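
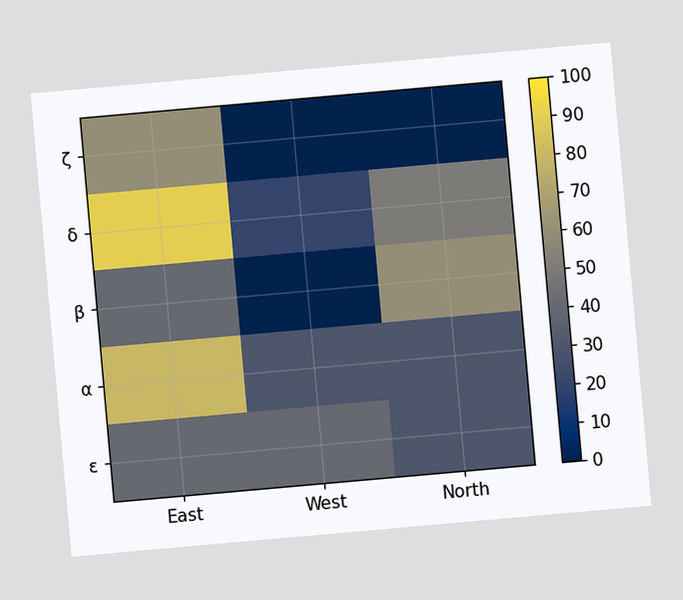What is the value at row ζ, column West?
The chart is tilted about 5° counter-clockwise. Matching cell (ζ, West) against the colorbar gives 0.

0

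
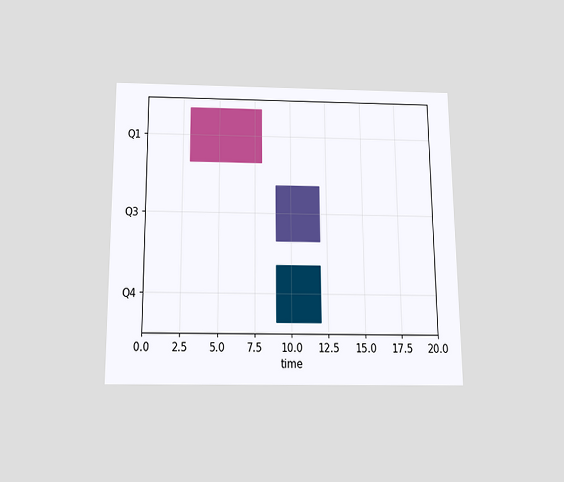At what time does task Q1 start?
3

The chart is viewed slightly from below. The Q1 bar begins at t=3.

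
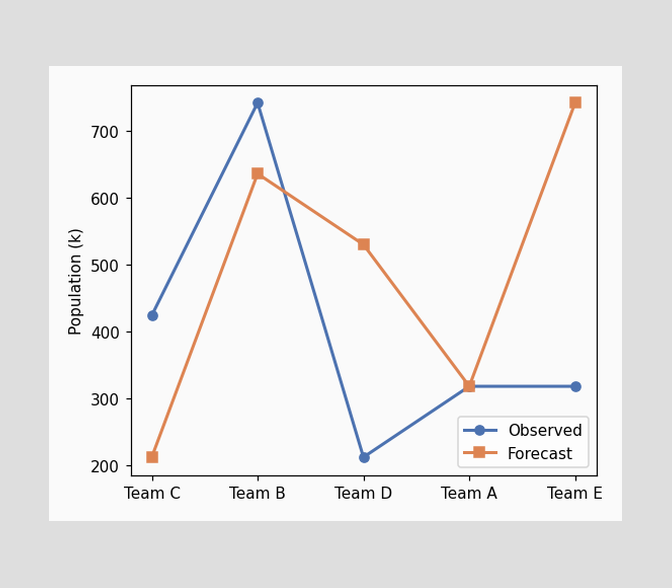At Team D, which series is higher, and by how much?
At Team D, Forecast sits above the other line by 318k.

Forecast, by 318k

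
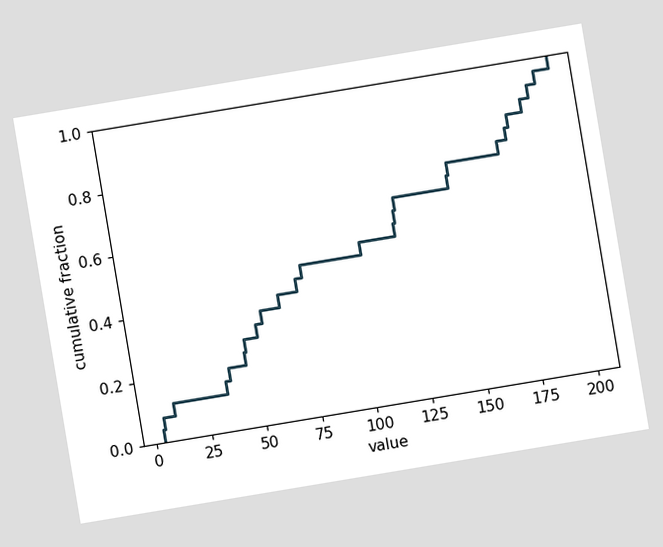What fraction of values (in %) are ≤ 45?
24%

The chart is tilted about 9° counter-clockwise. At x=45 the ECDF step is at 24%.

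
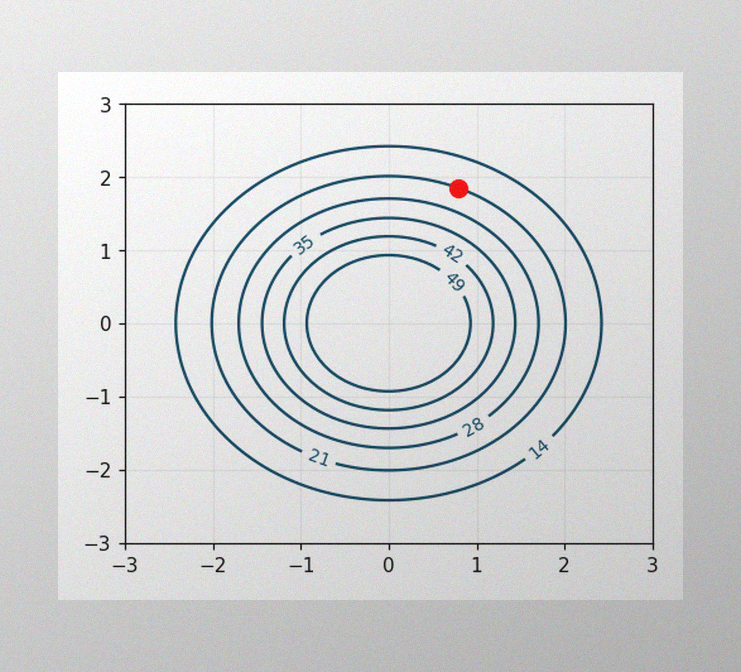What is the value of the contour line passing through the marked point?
21

The image has some photo noise and uneven lighting. The marked point sits on the contour labelled 21.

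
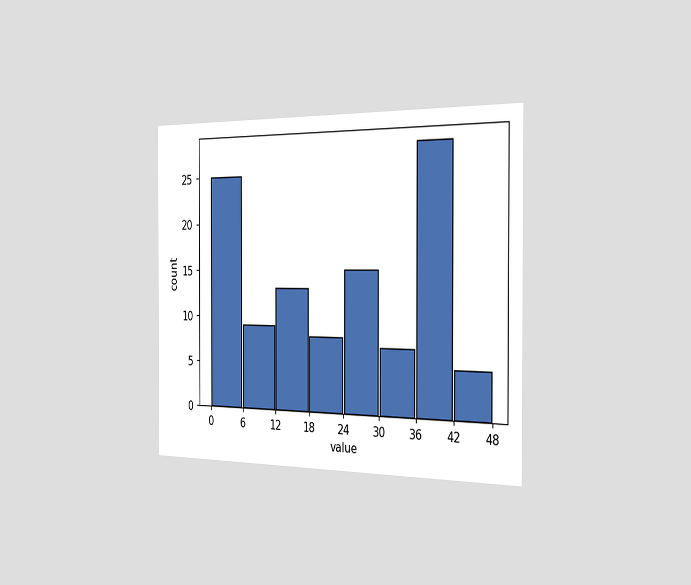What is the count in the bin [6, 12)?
9

The chart is viewed slightly from the right. The [6, 12) bin has height 9.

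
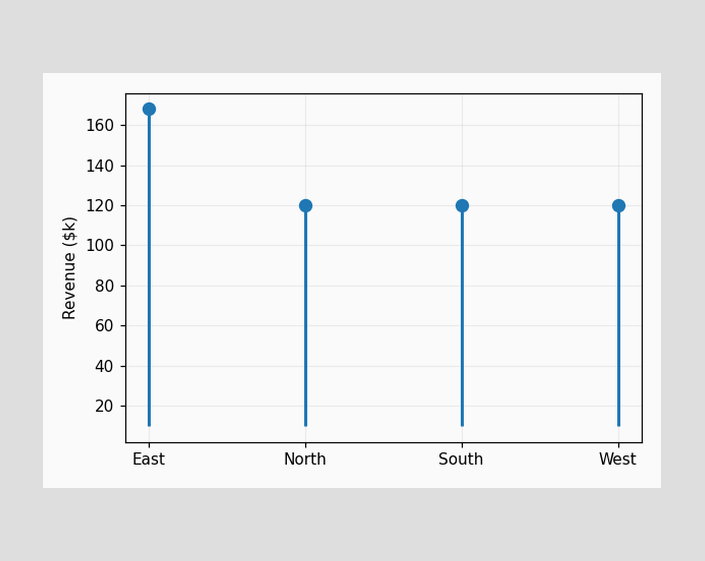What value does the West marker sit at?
$120k

The West marker sits at $120k.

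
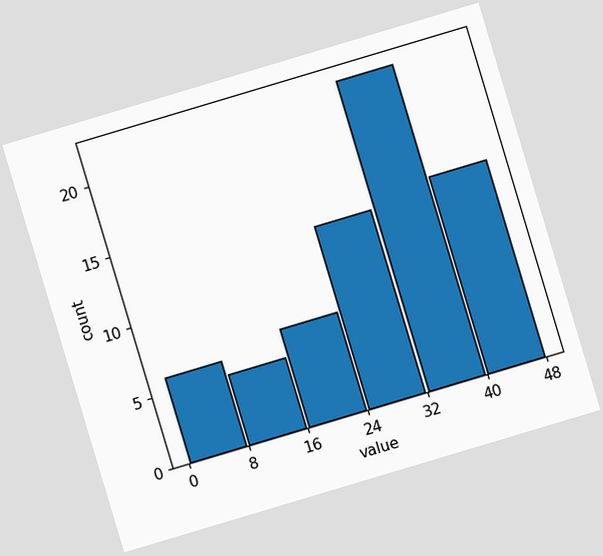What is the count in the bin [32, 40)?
The chart is tilted about 17° counter-clockwise. The [32, 40) bin has height 22.

22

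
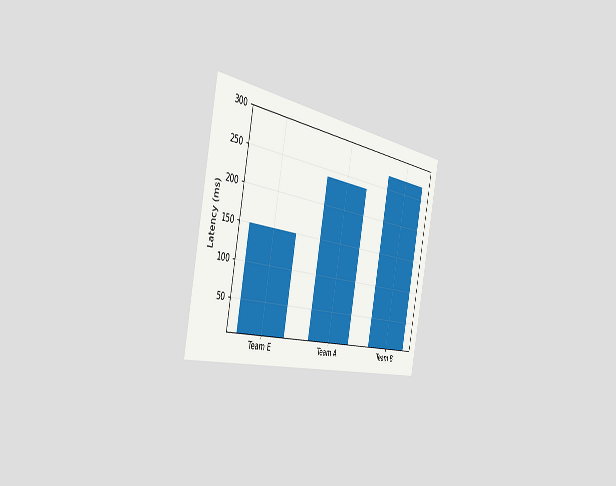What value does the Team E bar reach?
The chart is tilted about 12° clockwise and viewed slightly from the left. Reading along the chart's y-axis, the Team E bar reaches 150ms.

150ms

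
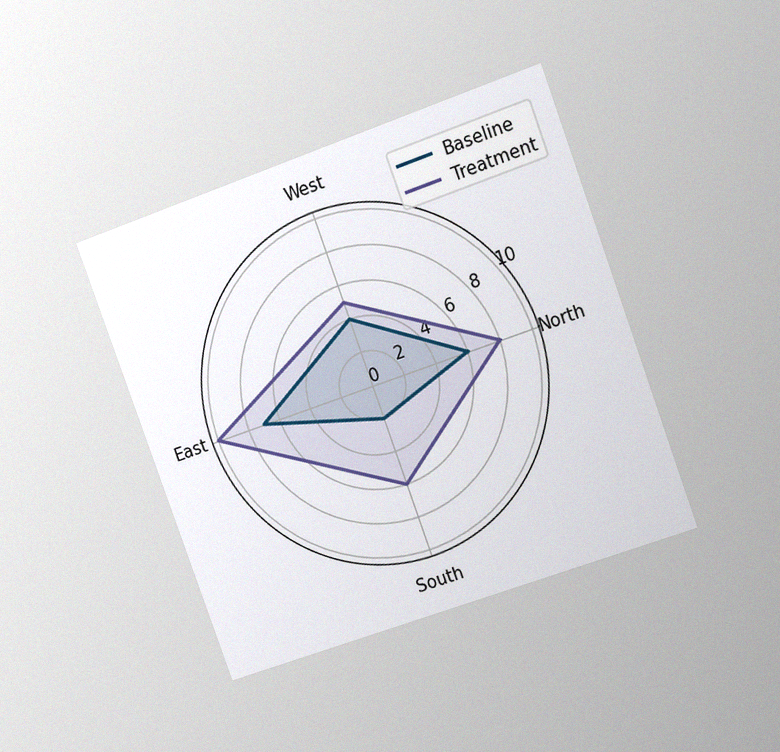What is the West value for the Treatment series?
The chart is tilted about 20° counter-clockwise and viewed slightly from the right, with some photo noise. On the West axis, Treatment reaches 5.

5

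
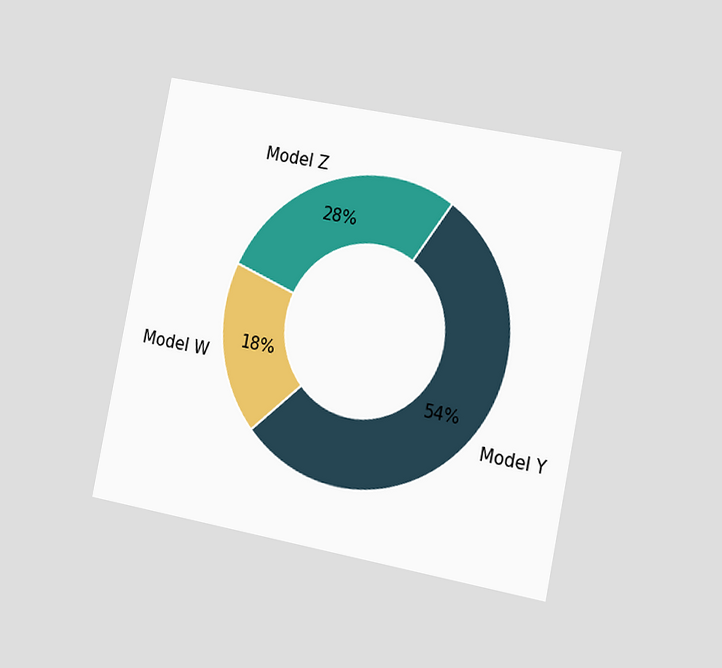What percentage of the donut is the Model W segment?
The chart is tilted about 11° clockwise and viewed slightly from the right. The Model W segment takes up 18% of the ring.

18%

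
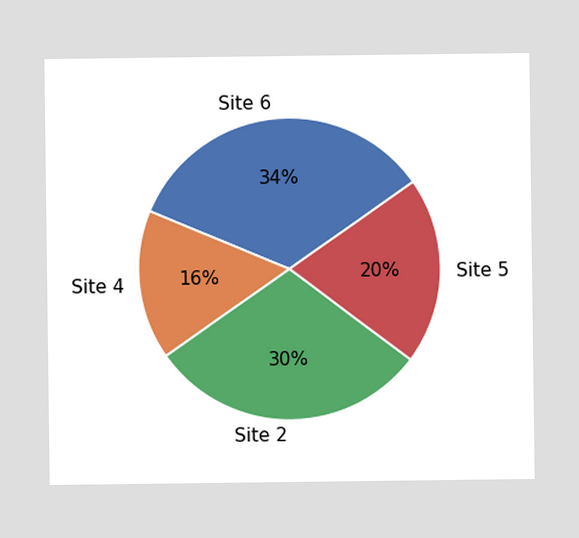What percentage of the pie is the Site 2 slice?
30%

The Site 2 slice takes up 30% of the pie.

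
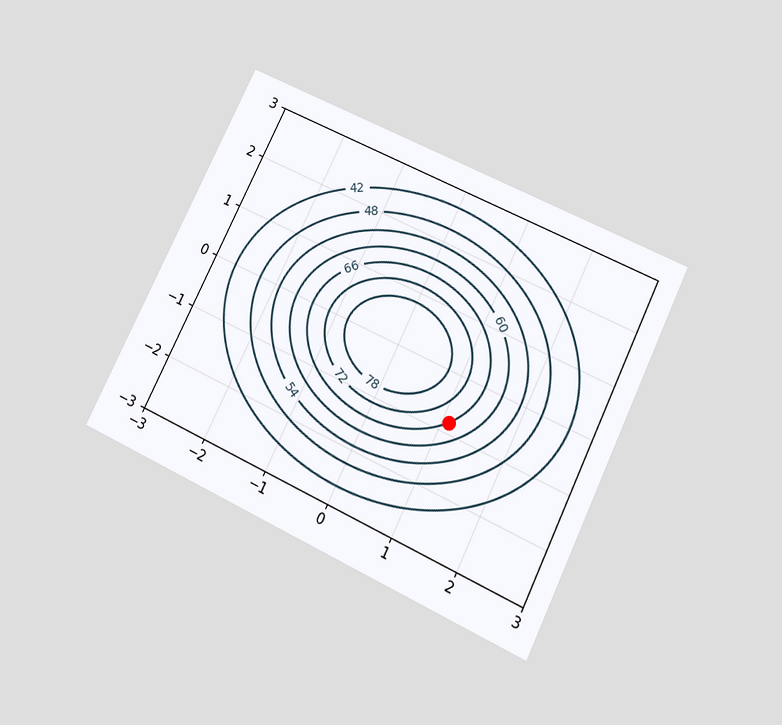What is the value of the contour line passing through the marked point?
The chart is tilted about 26° clockwise and viewed slightly from below. The marked point sits on the contour labelled 66.

66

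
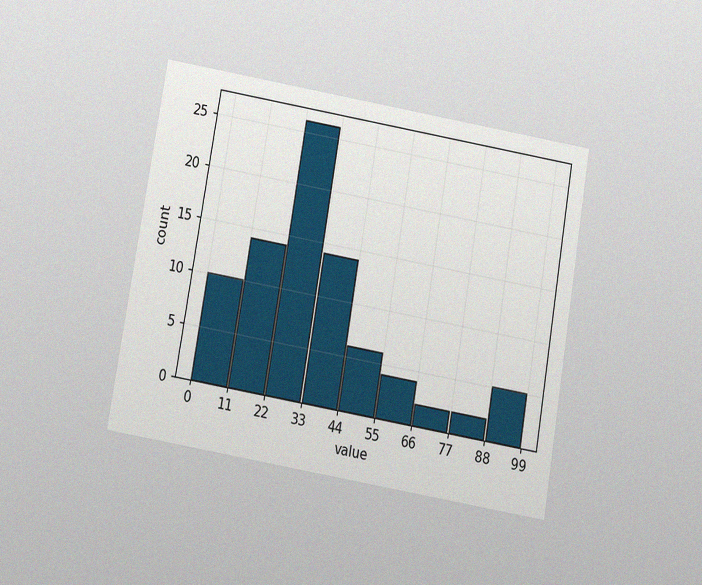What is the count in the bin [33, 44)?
14

The chart is tilted about 10° clockwise and viewed slightly from below, with some photo noise. The [33, 44) bin has height 14.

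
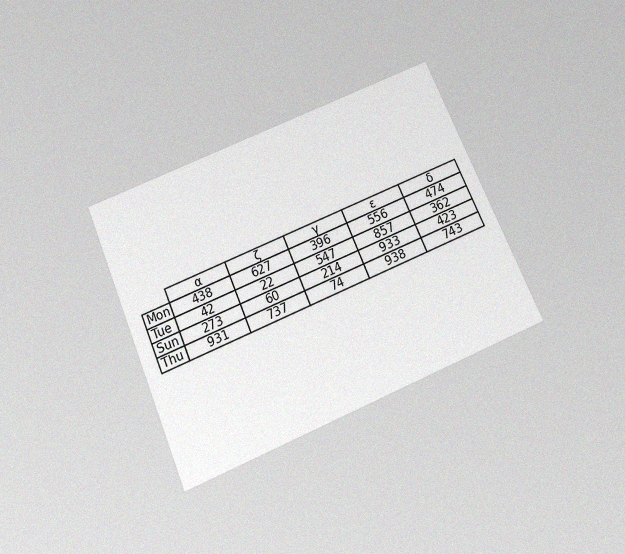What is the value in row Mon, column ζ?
The chart is tilted about 23° counter-clockwise and viewed slightly from below, with some photo noise. The (Mon, ζ) cell reads 627.

627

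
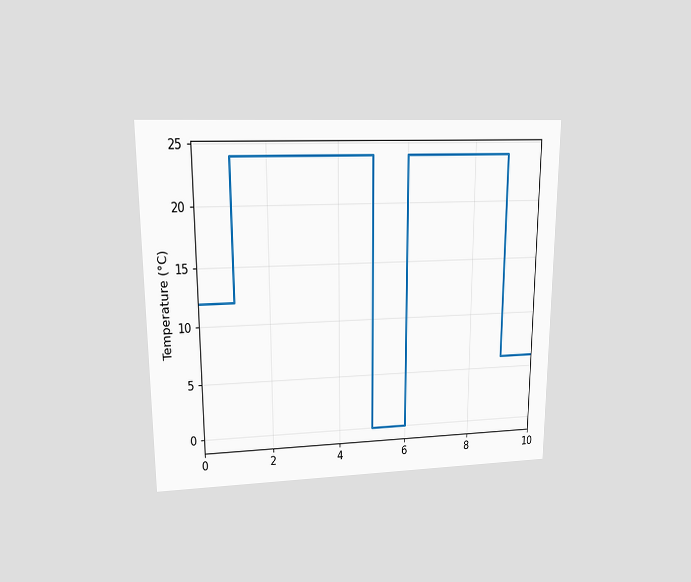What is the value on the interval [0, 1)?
12°C

The chart is viewed at a slight angle. On [0, 1) the step sits at 12°C.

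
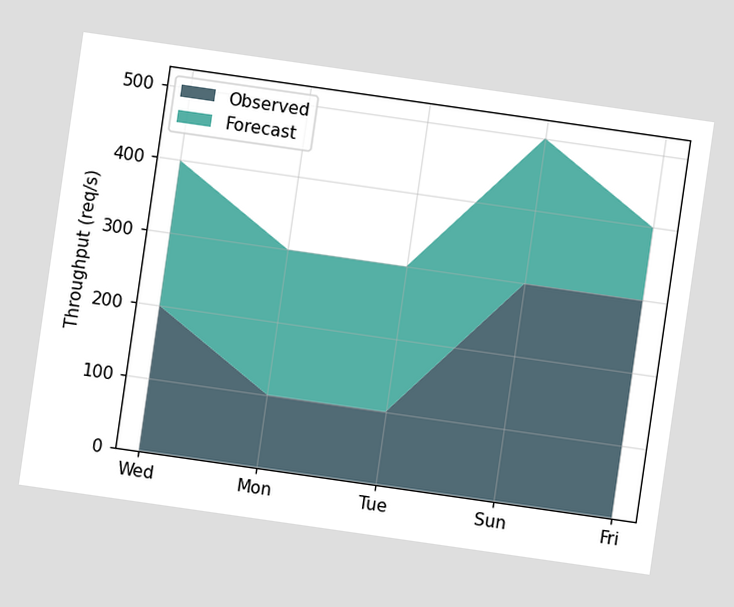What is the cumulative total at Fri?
The chart is tilted about 8° clockwise. The stacked total at Fri reaches 400req/s.

400req/s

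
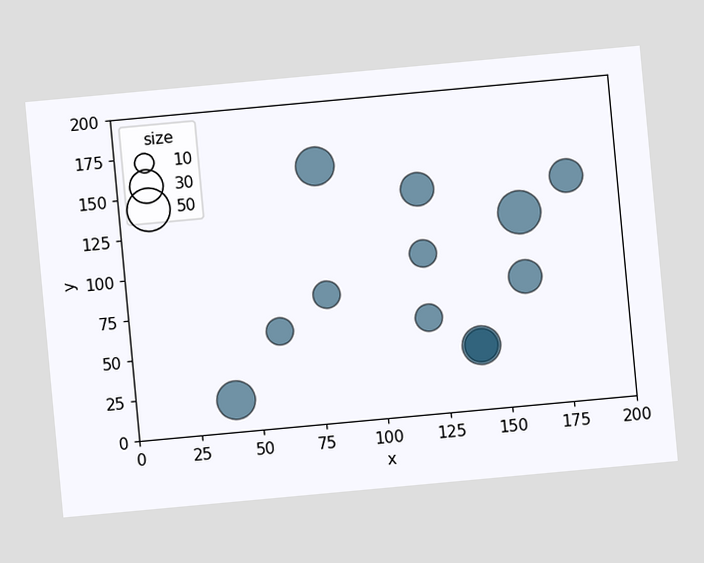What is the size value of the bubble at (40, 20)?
40

The chart is tilted about 5° counter-clockwise. Matching the bubble at (40, 20) against the size legend gives 40.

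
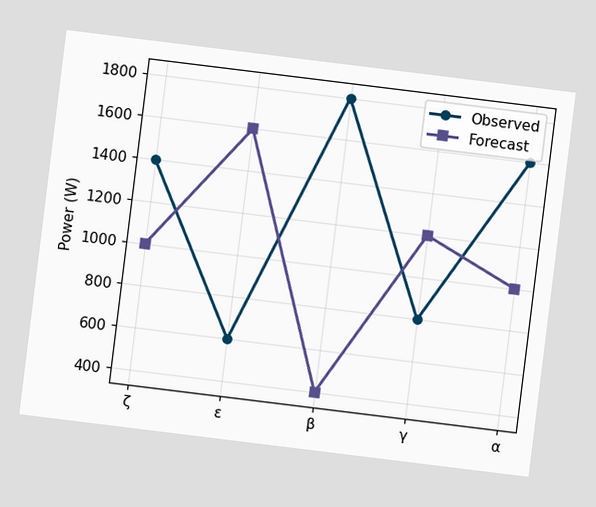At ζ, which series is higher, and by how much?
Observed, by 400W

The chart is tilted about 7° clockwise. At ζ, Observed sits above the other line by 400W.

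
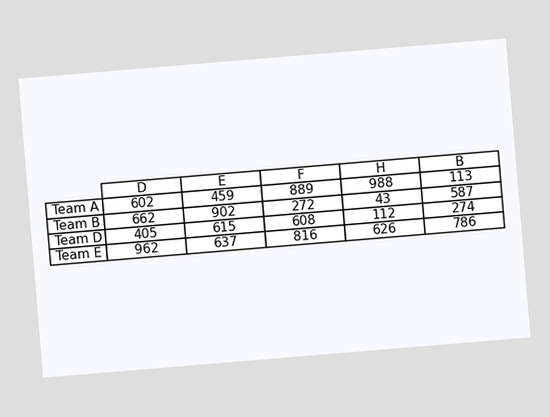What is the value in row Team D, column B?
The chart is tilted about 5° counter-clockwise. The (Team D, B) cell reads 274.

274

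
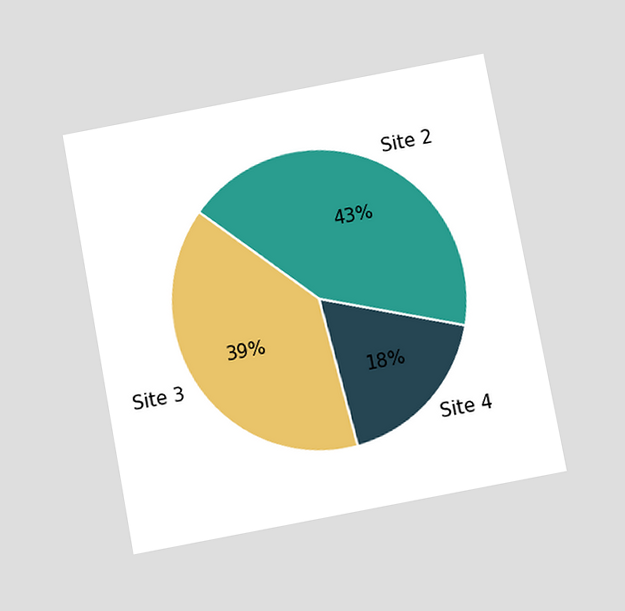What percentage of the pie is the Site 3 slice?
The chart is tilted about 11° counter-clockwise and viewed slightly from below. The Site 3 slice takes up 39% of the pie.

39%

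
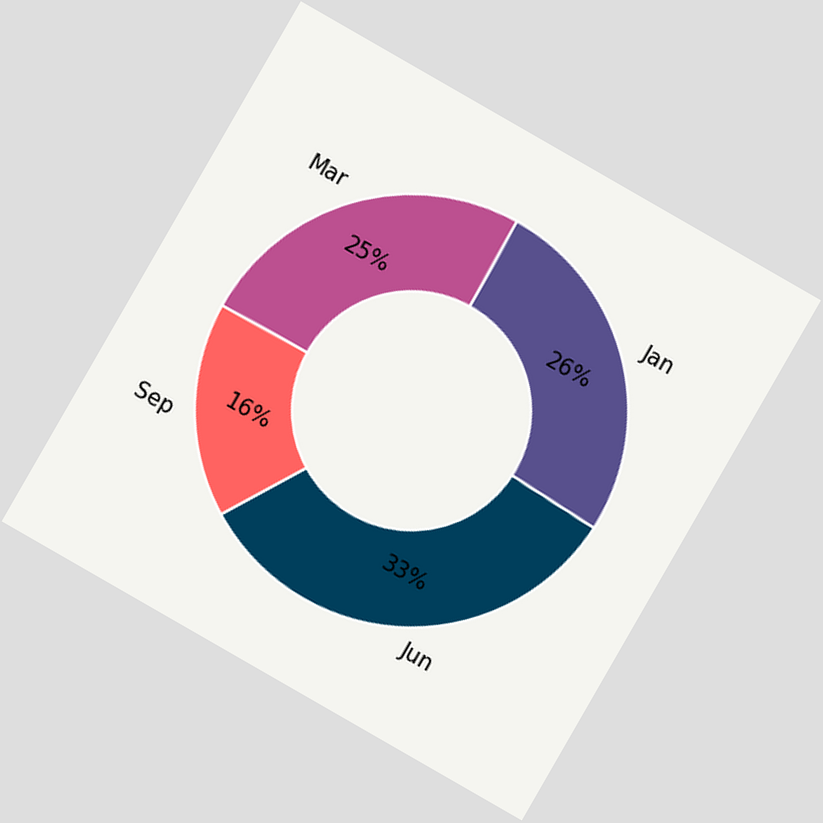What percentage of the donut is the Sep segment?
16%

The chart is tilted about 30° clockwise. The Sep segment takes up 16% of the ring.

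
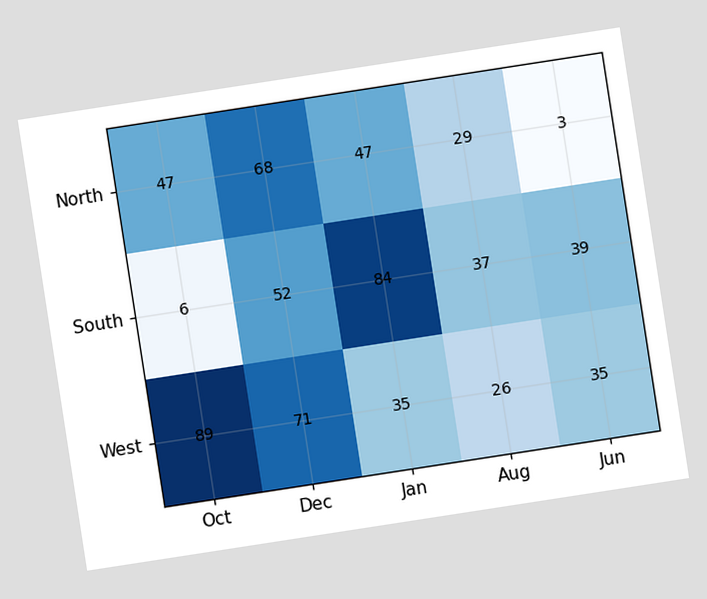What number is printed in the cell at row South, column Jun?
39

The chart is tilted about 9° counter-clockwise. The (South, Jun) cell reads 39.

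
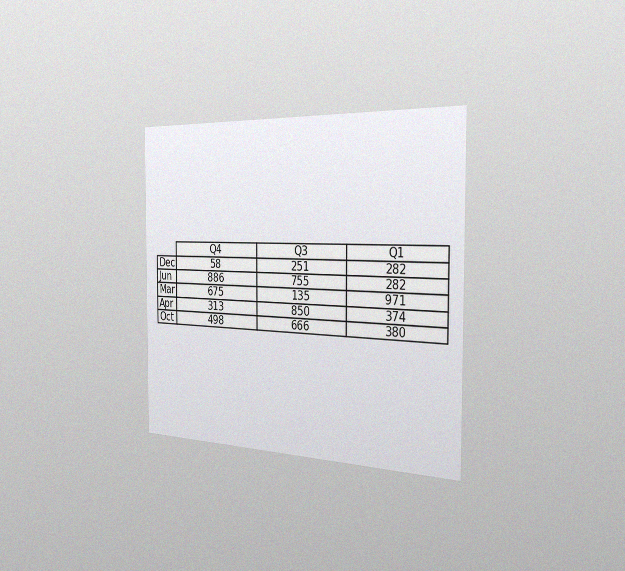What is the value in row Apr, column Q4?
The chart is viewed slightly from the right, with some photo noise. The (Apr, Q4) cell reads 313.

313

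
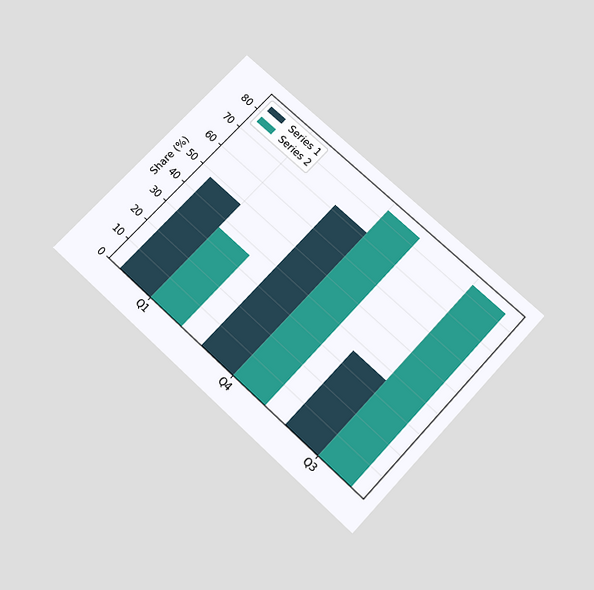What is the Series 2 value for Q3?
The chart is tilted about 43° clockwise and viewed slightly from below. The Series 2 bar at Q3 reaches 84% on the y-axis.

84%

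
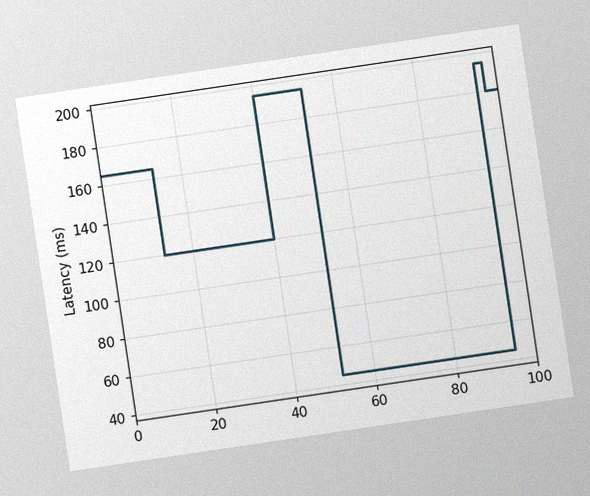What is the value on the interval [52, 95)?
The chart is tilted about 8° counter-clockwise, with some photo noise. On [52, 95) the step sits at 45ms.

45ms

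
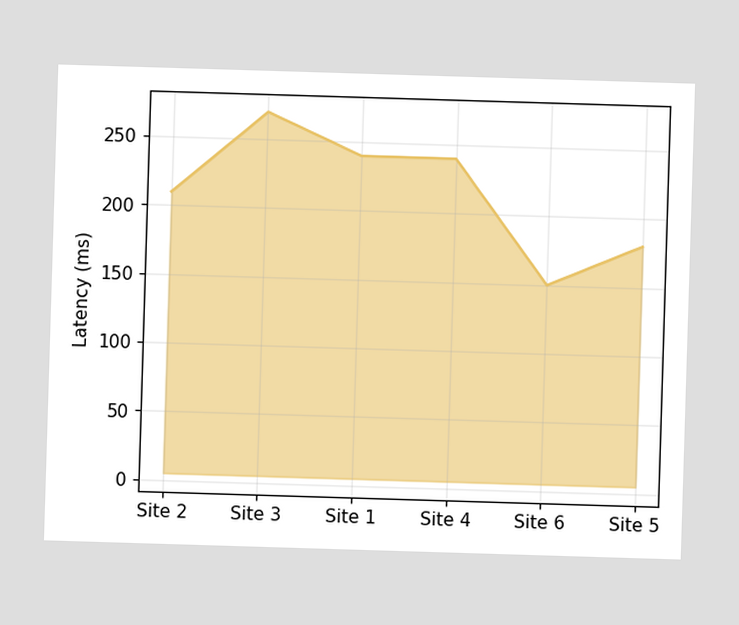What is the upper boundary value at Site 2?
210ms

At Site 2 the upper boundary is at 210ms.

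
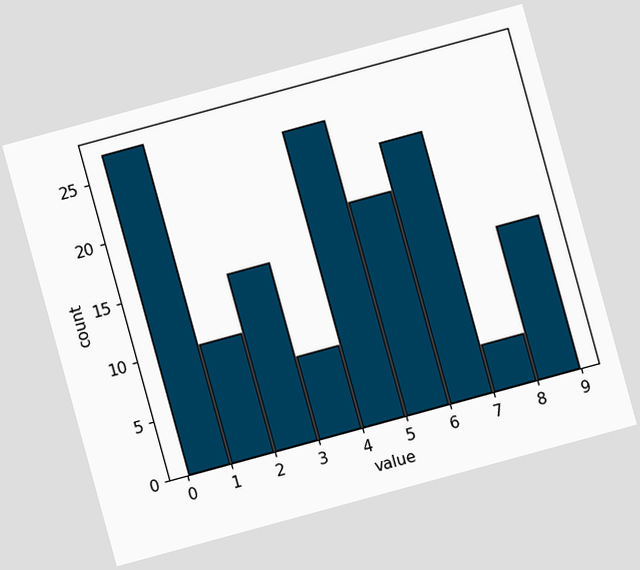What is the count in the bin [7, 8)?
The chart is tilted about 15° counter-clockwise. The [7, 8) bin has height 4.

4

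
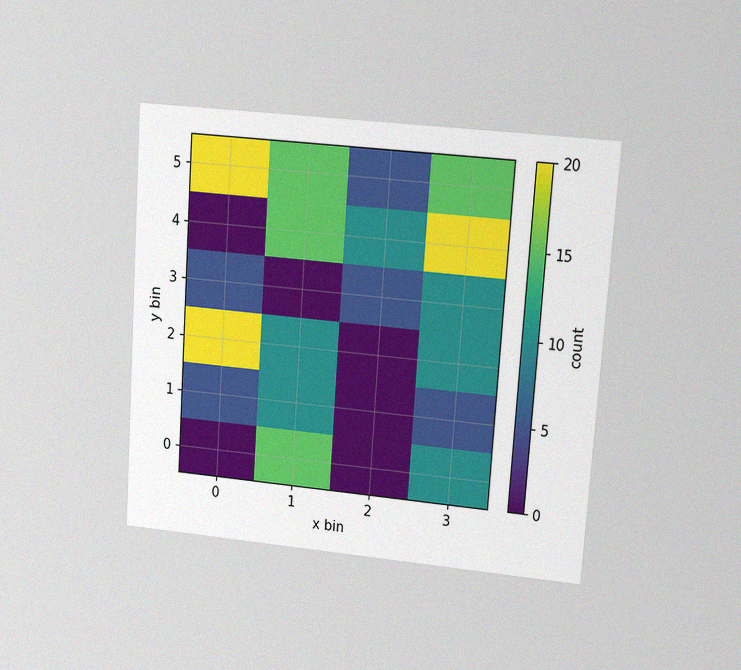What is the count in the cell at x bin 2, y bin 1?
The chart is tilted about 4° clockwise and viewed at a slight angle, with some photo noise. Matching the cell (2, 1) against the colorbar gives 0.

0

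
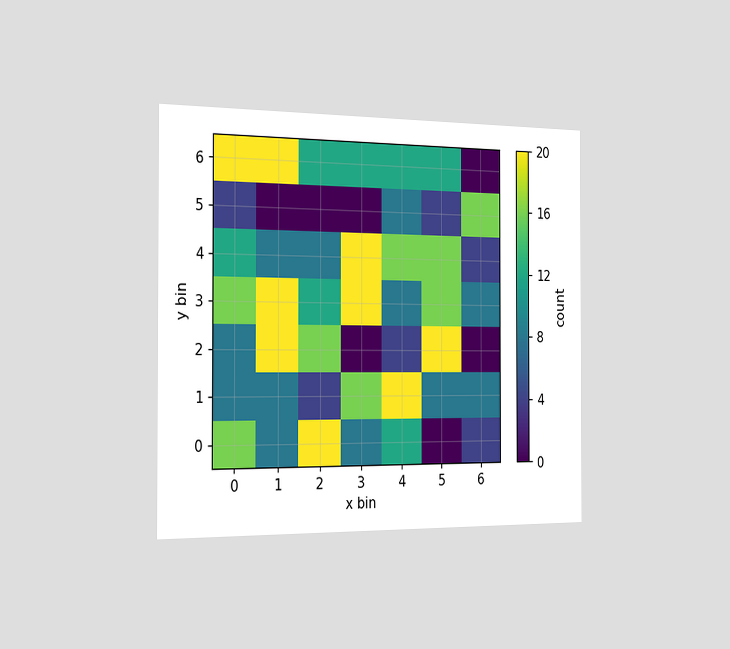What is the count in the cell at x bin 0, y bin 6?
20

The chart is viewed slightly from the left. Matching the cell (0, 6) against the colorbar gives 20.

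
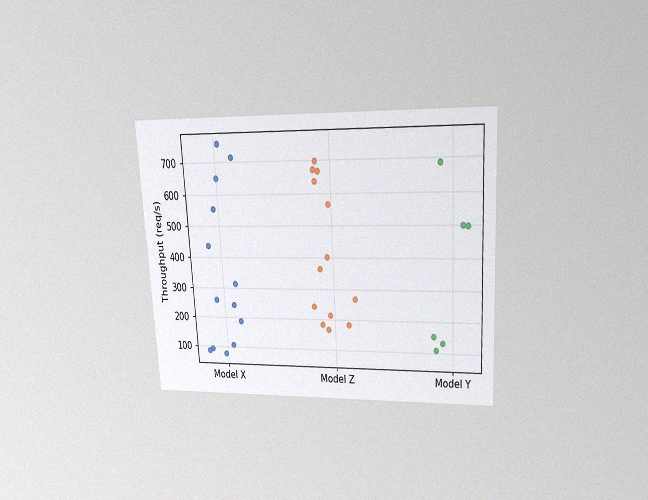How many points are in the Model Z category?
The chart is tilted about 3° counter-clockwise and viewed at a slight angle, with some photo noise. Counting the markers in the Model Z column gives 13.

13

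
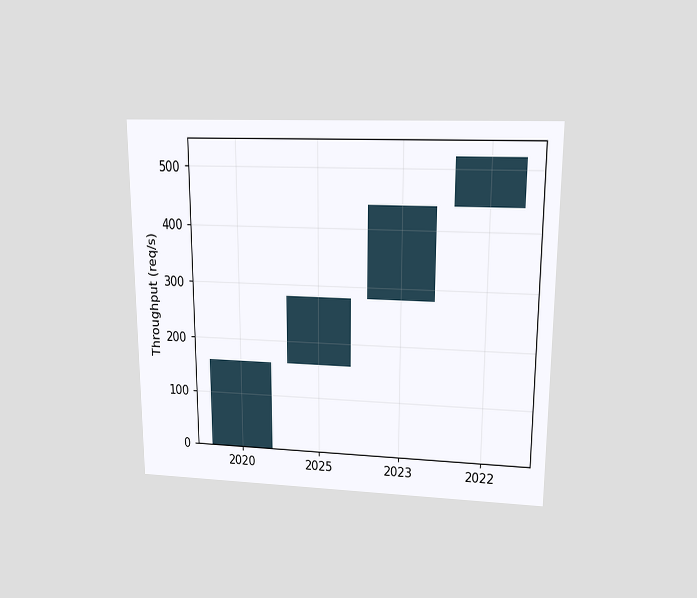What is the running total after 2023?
440req/s

The chart is viewed at a slight angle. After 2023 the running total reaches 440req/s.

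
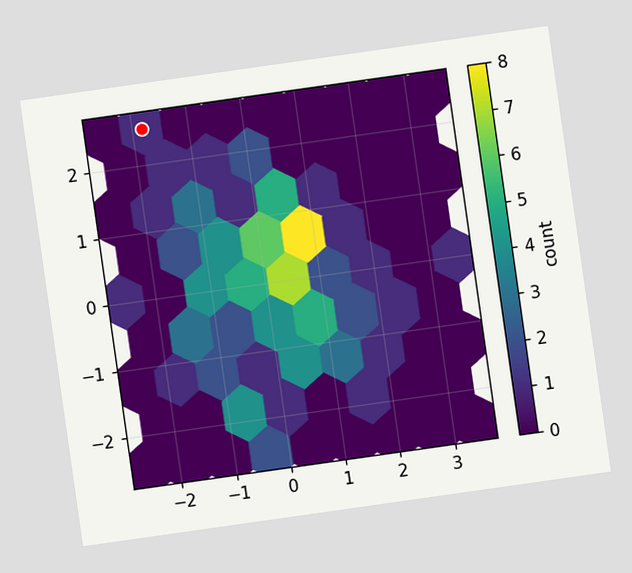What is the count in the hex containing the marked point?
1

The chart is tilted about 8° counter-clockwise. The marked hex reads 1 on the colorbar.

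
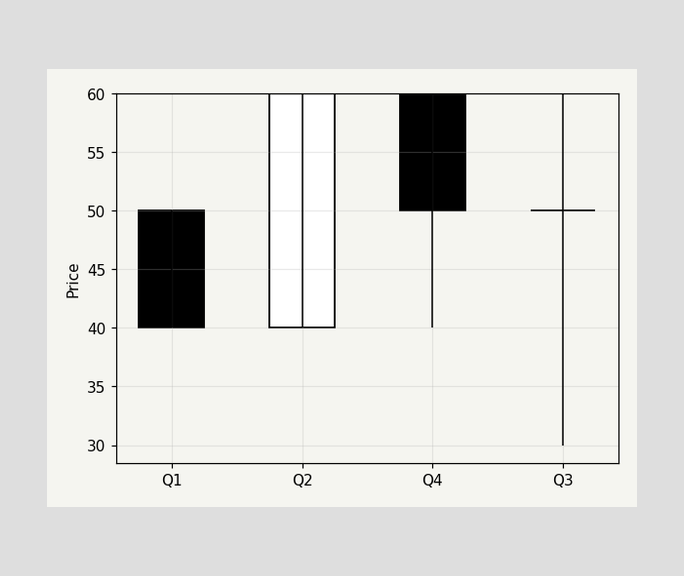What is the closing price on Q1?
The Q1 candle closes at 40.

40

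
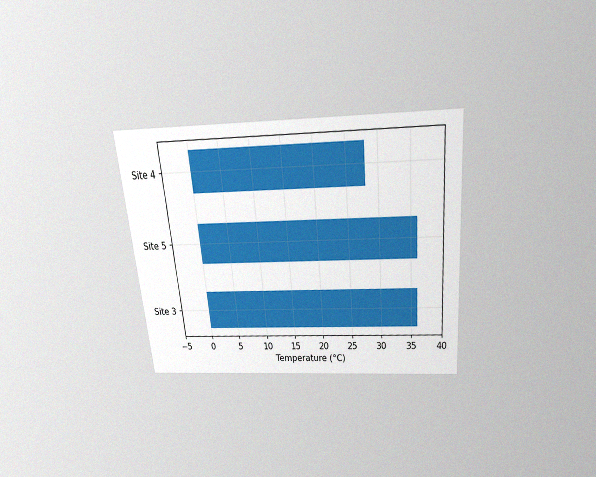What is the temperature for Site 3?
36°C

The chart is tilted about 5° counter-clockwise and viewed slightly from above, with some photo noise. Reading along the chart's x-axis, the Site 3 bar reaches 36°C.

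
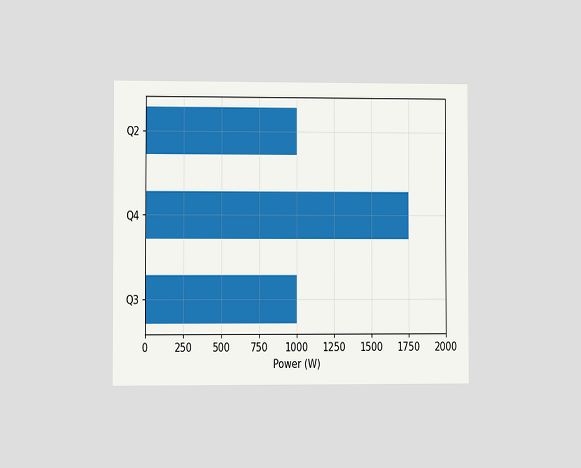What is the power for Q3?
1000W

The chart is viewed slightly from the left. Reading along the chart's x-axis, the Q3 bar reaches 1000W.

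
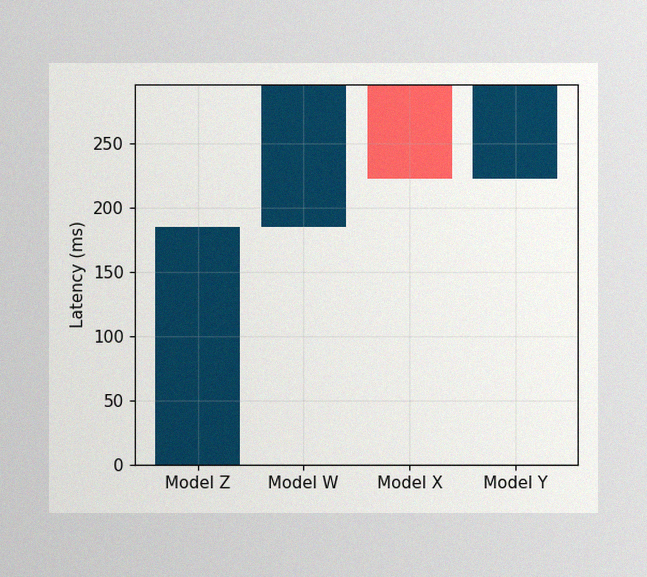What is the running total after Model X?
The image has some photo noise and uneven lighting. After Model X the running total reaches 222ms.

222ms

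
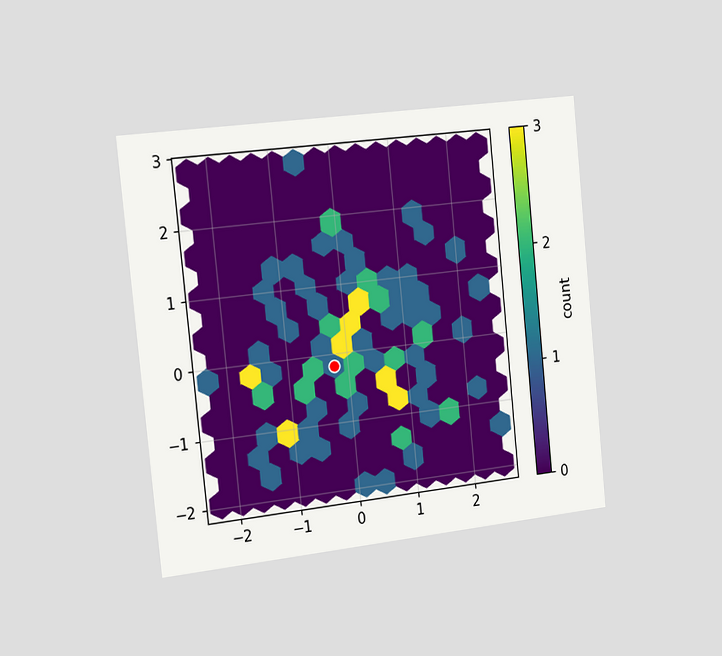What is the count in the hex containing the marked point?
1

The chart is tilted about 6° counter-clockwise and viewed slightly from the left. The marked hex reads 1 on the colorbar.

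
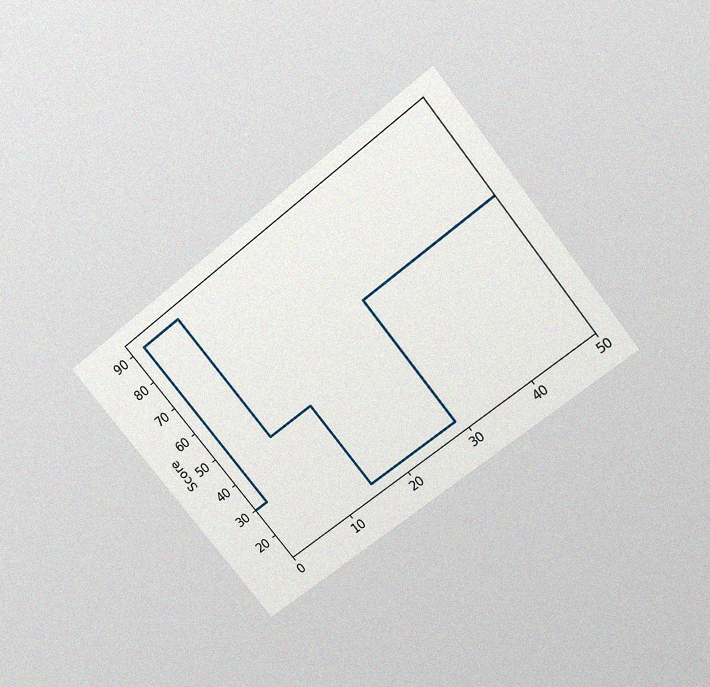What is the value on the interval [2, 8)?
The chart is tilted about 38° counter-clockwise and viewed slightly from above, with some photo noise. On [2, 8) the step sits at 90.

90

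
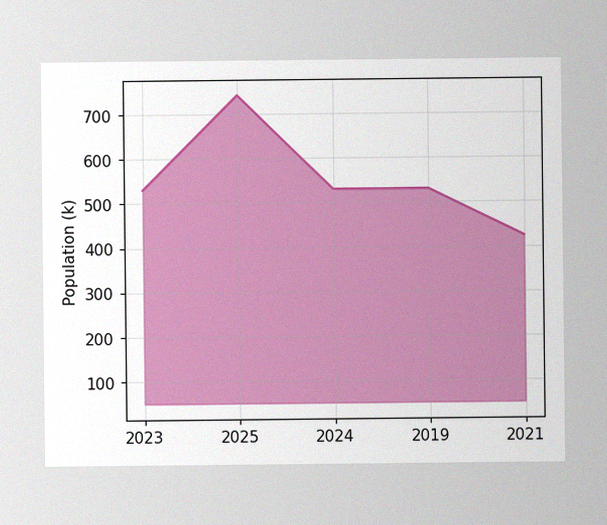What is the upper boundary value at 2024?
530k

The image has some photo noise and uneven lighting. At 2024 the upper boundary is at 530k.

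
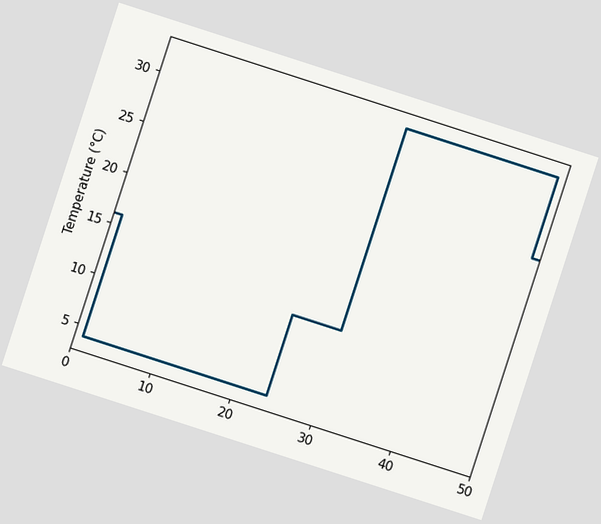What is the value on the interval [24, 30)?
The chart is tilted about 18° clockwise. On [24, 30) the step sits at 12°C.

12°C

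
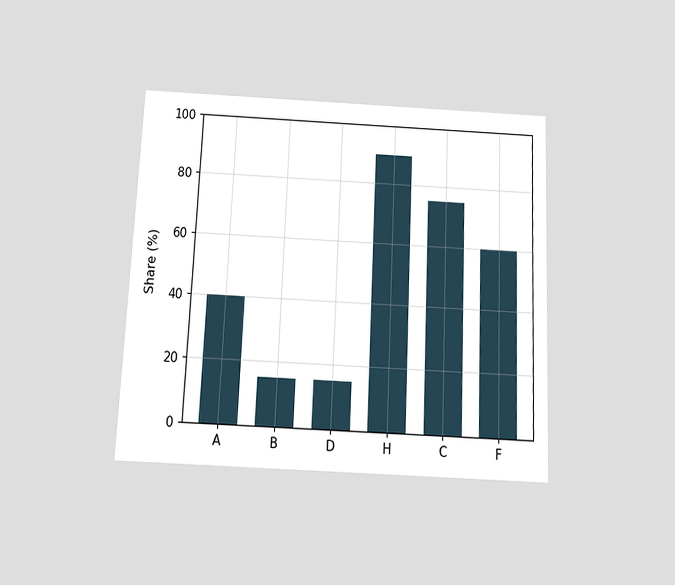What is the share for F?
The chart is tilted about 2° clockwise and viewed slightly from below. Reading along the chart's y-axis, the F bar reaches 60%.

60%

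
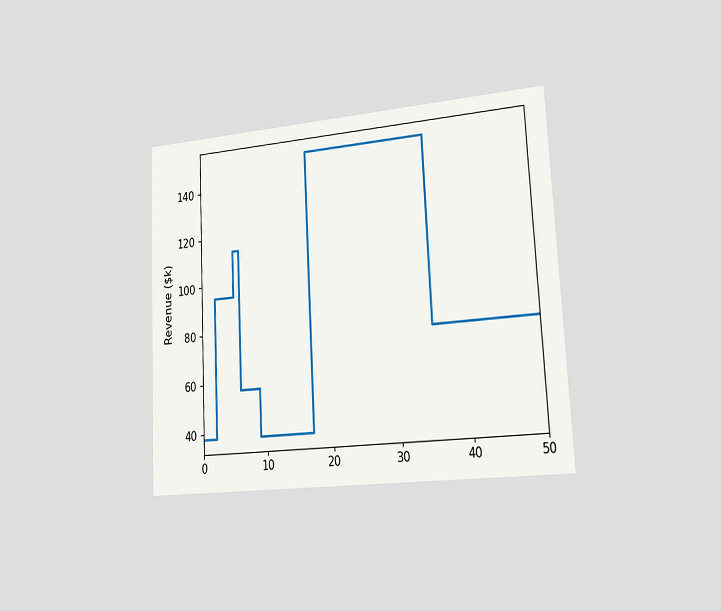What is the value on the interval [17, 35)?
$152k

The chart is tilted about 3° counter-clockwise and viewed slightly from the right. On [17, 35) the step sits at $152k.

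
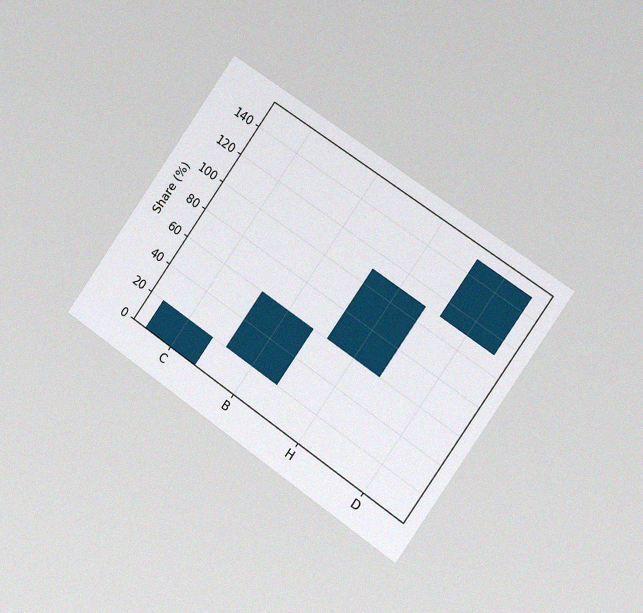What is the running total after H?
110%

The chart is tilted about 35° clockwise and viewed slightly from the right, with some photo noise. After H the running total reaches 110%.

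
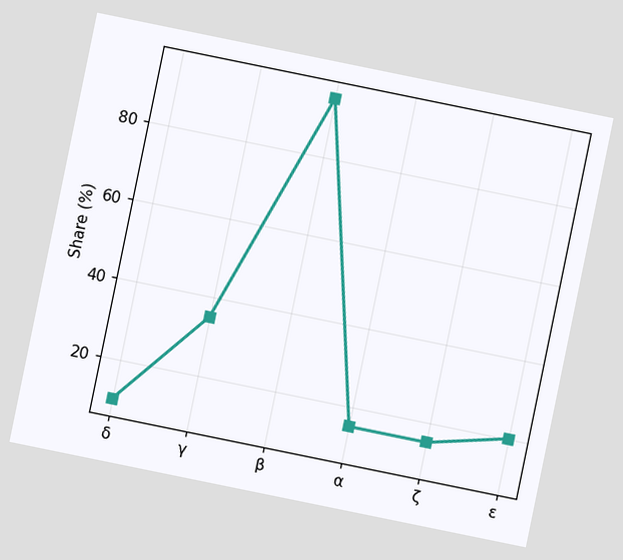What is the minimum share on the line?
10%

The chart is tilted about 12° clockwise. The lowest point is at δ, and reading across to the y-axis gives 10%.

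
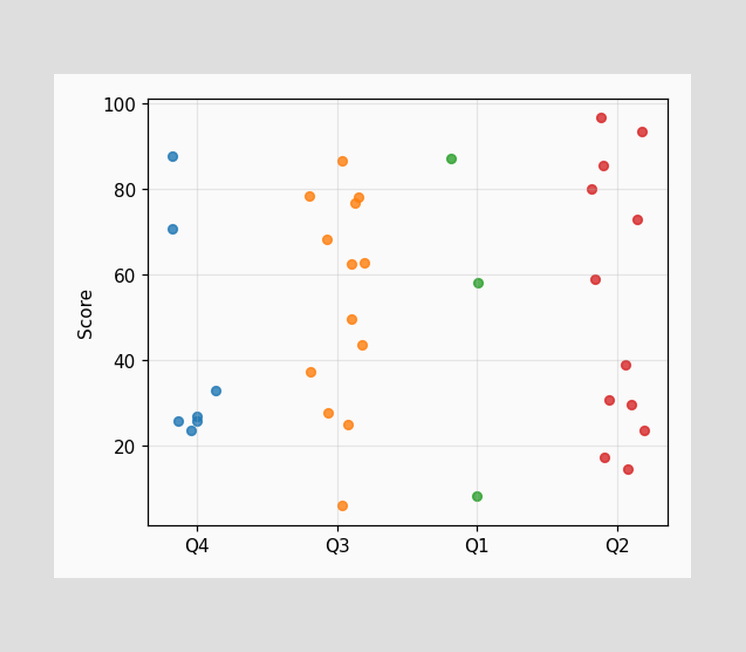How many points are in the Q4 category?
Counting the markers in the Q4 column gives 7.

7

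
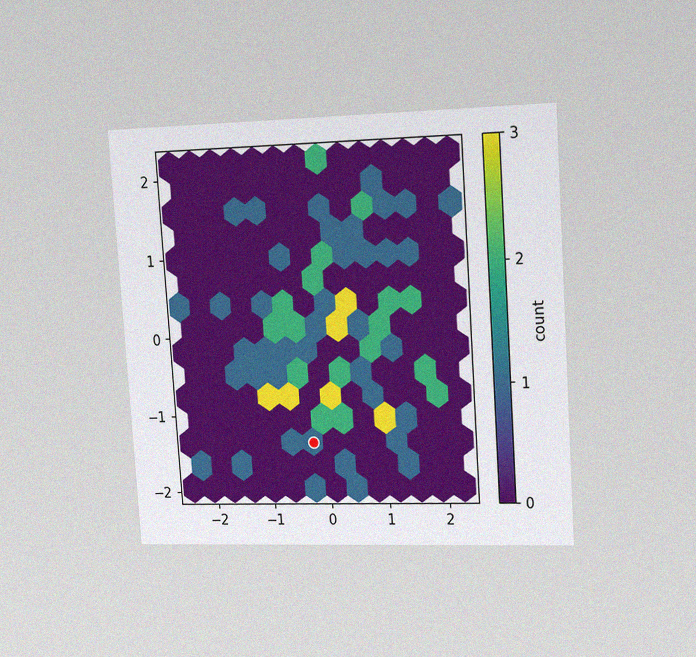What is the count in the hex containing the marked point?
1

The chart is tilted about 4° counter-clockwise and viewed slightly from the right, with some photo noise. The marked hex reads 1 on the colorbar.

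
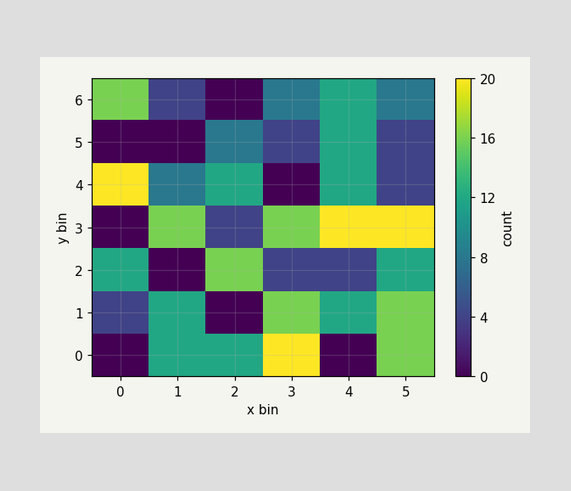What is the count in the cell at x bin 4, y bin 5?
12

Matching the cell (4, 5) against the colorbar gives 12.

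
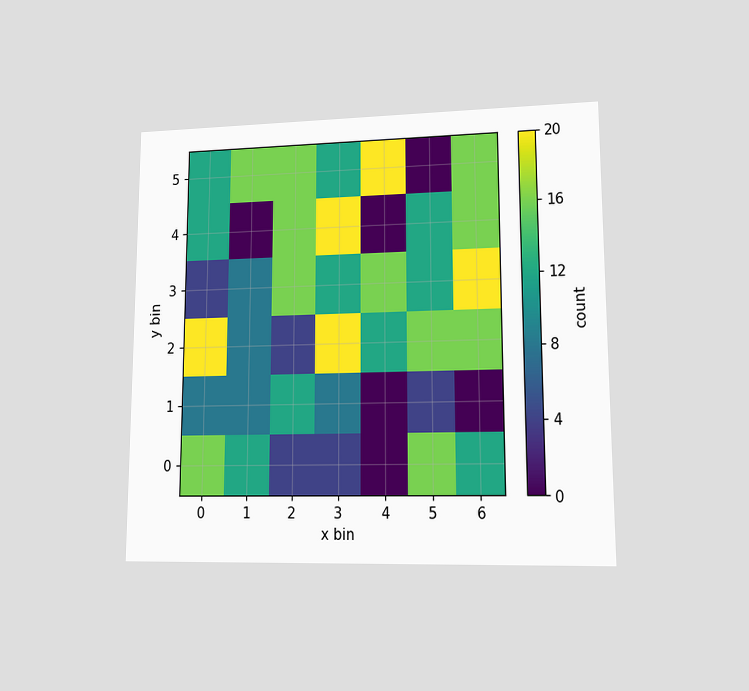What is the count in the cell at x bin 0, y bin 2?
20

The chart is viewed at a slight angle. Matching the cell (0, 2) against the colorbar gives 20.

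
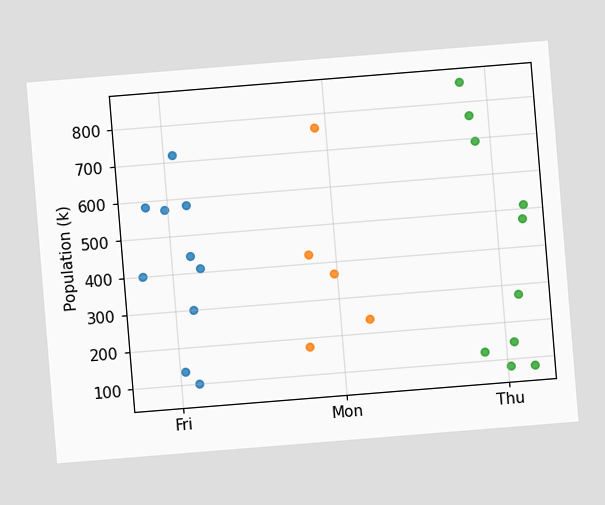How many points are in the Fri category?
10

The chart is tilted about 5° counter-clockwise. Counting the markers in the Fri column gives 10.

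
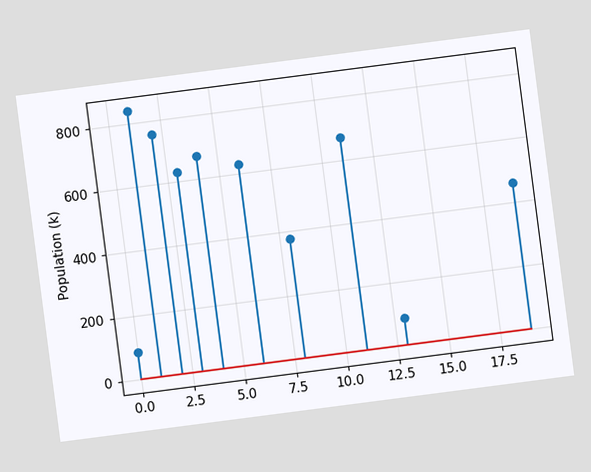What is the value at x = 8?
The chart is tilted about 7° counter-clockwise. The stem at x=8 reaches 378k.

378k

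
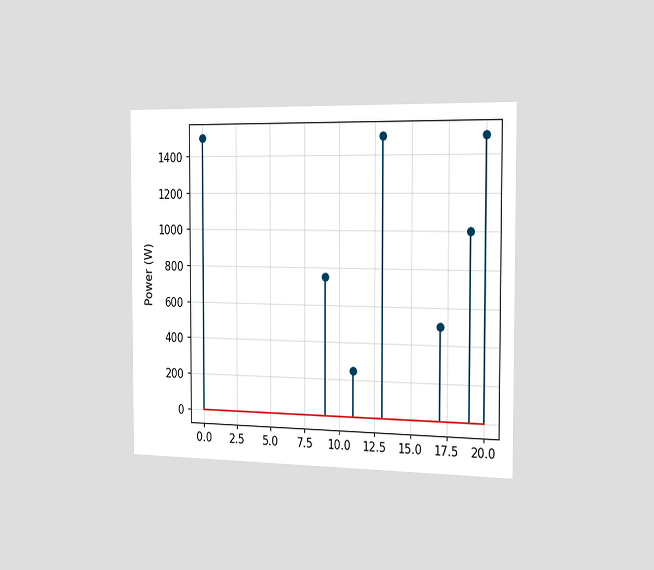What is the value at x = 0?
1500W

The chart is viewed slightly from the right. The stem at x=0 reaches 1500W.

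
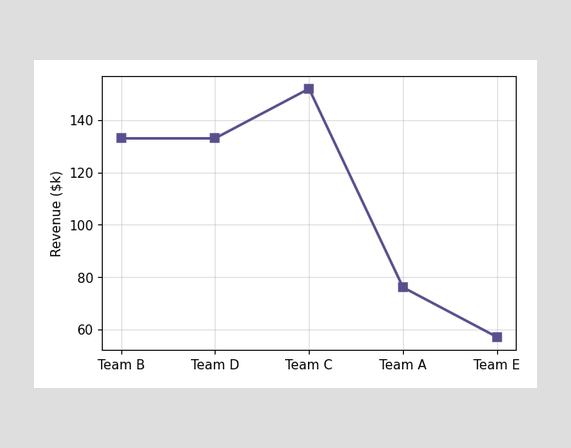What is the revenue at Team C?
At Team C, the line is at $152k.

$152k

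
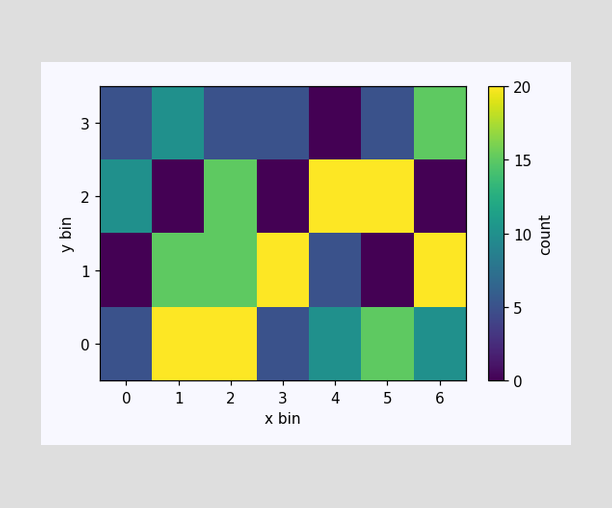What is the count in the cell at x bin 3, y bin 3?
5

Matching the cell (3, 3) against the colorbar gives 5.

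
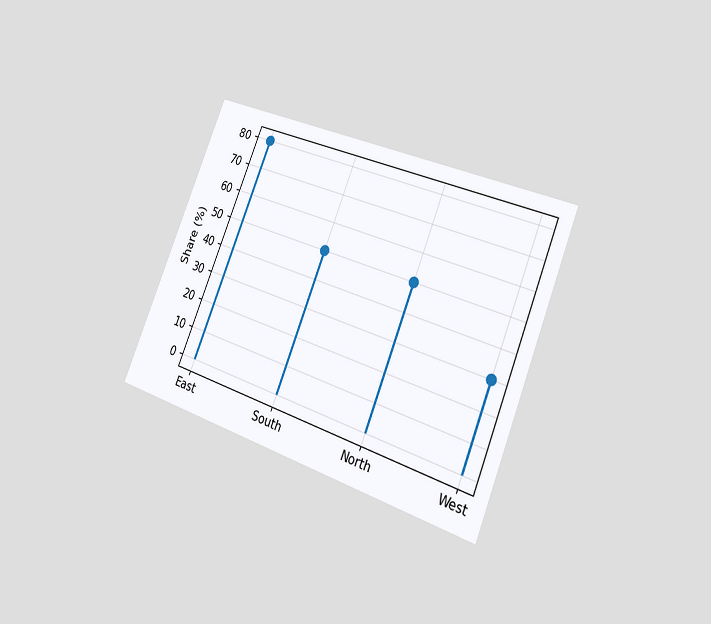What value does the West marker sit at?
30%

The chart is tilted about 22° clockwise and viewed slightly from the right. The West marker sits at 30%.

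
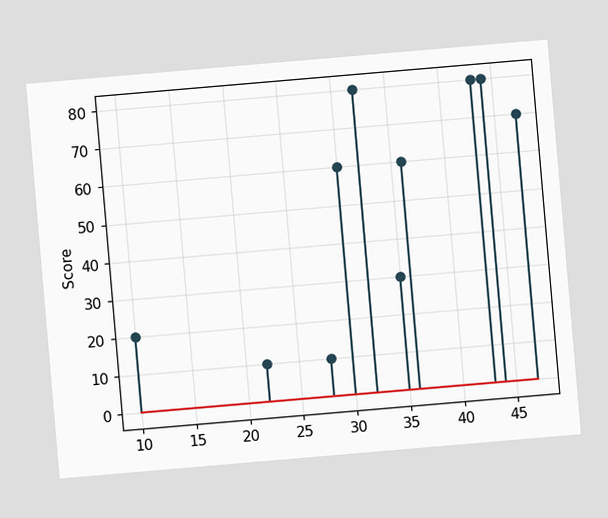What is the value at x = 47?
The chart is tilted about 5° counter-clockwise. The stem at x=47 reaches 70.

70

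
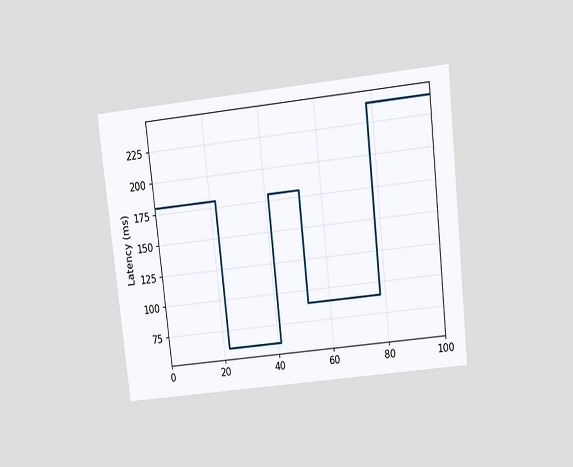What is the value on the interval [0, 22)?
180ms

The chart is tilted about 6° counter-clockwise and viewed at a slight angle. On [0, 22) the step sits at 180ms.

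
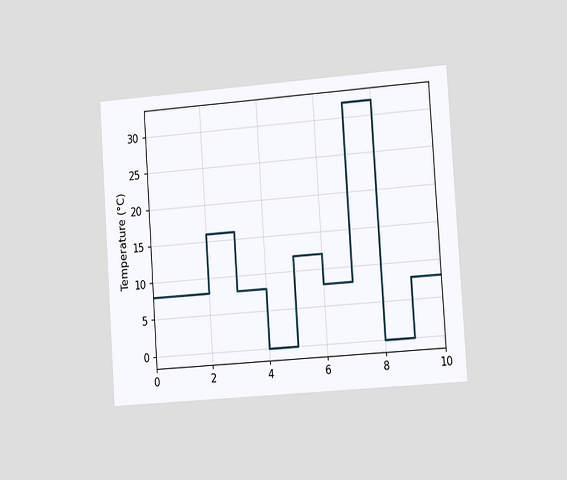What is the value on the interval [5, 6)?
12°C

The chart is tilted about 4° counter-clockwise and viewed slightly from the right. On [5, 6) the step sits at 12°C.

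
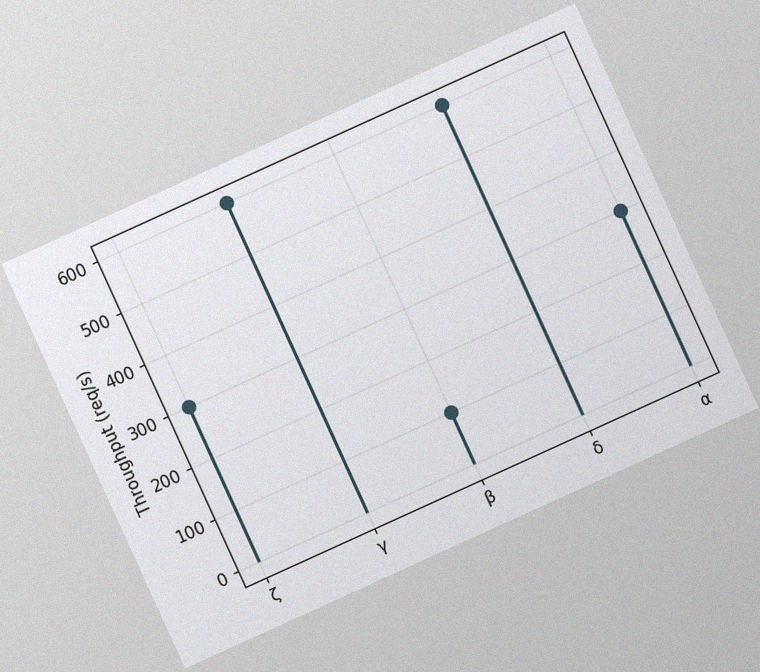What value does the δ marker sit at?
600req/s

The chart is tilted about 24° counter-clockwise, with some photo noise. The δ marker sits at 600req/s.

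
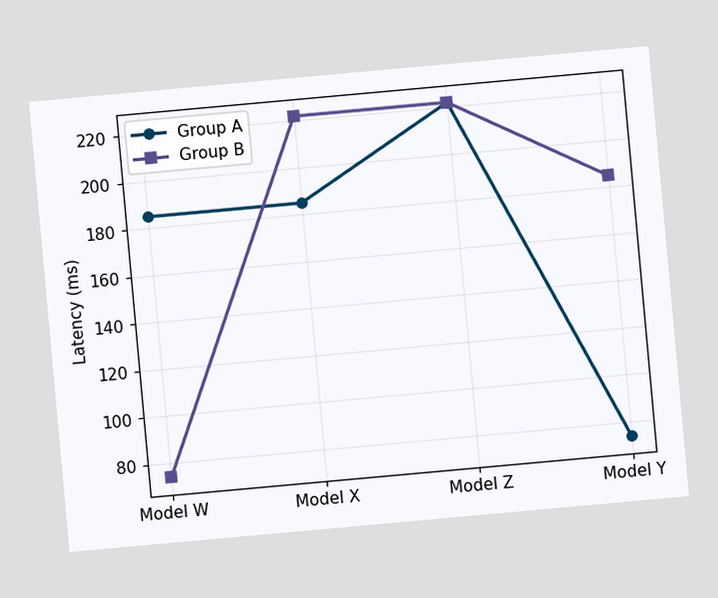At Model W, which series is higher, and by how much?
Group A, by 111ms

The chart is tilted about 5° counter-clockwise. At Model W, Group A sits above the other line by 111ms.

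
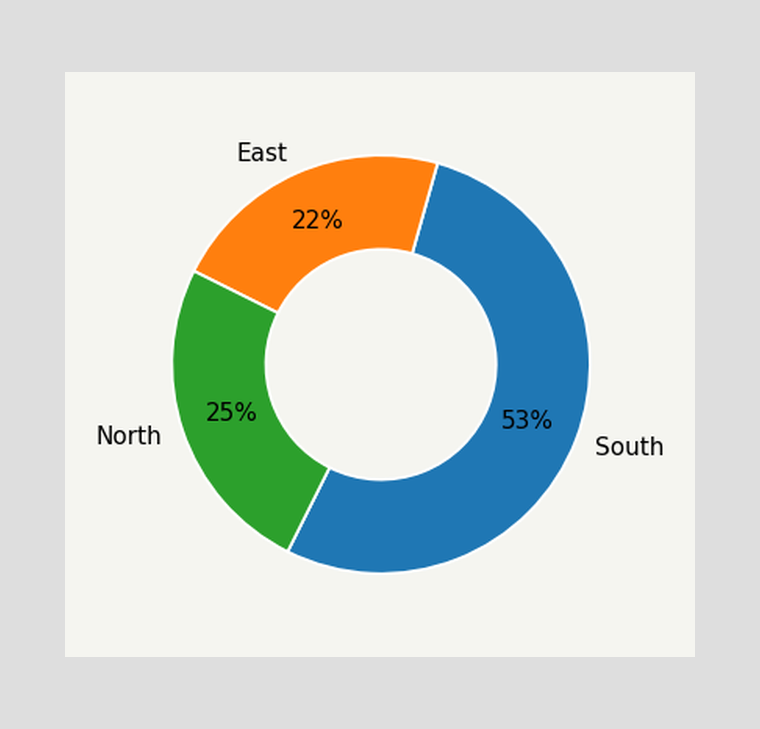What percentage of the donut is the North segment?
25%

The North segment takes up 25% of the ring.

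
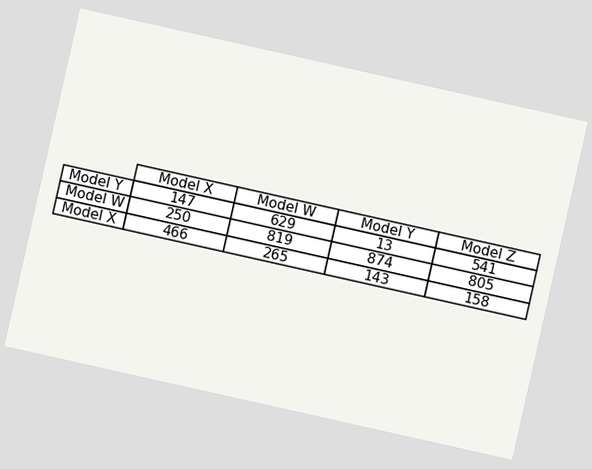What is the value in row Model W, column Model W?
The chart is tilted about 13° clockwise. The (Model W, Model W) cell reads 819.

819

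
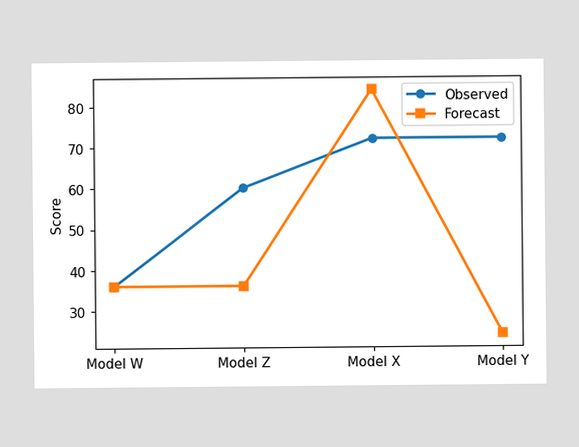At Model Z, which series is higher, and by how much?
Observed, by 24

At Model Z, Observed sits above the other line by 24.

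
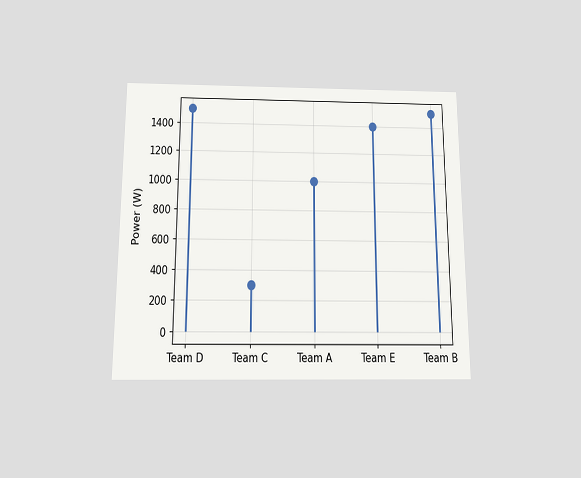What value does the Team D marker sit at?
1500W

The chart is viewed slightly from below. The Team D marker sits at 1500W.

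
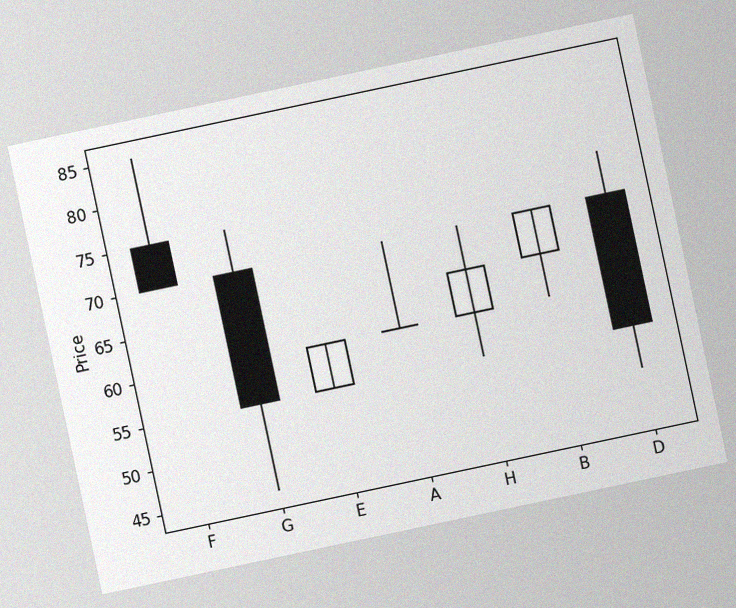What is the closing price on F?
70

The chart is tilted about 12° counter-clockwise, with some photo noise. The F candle closes at 70.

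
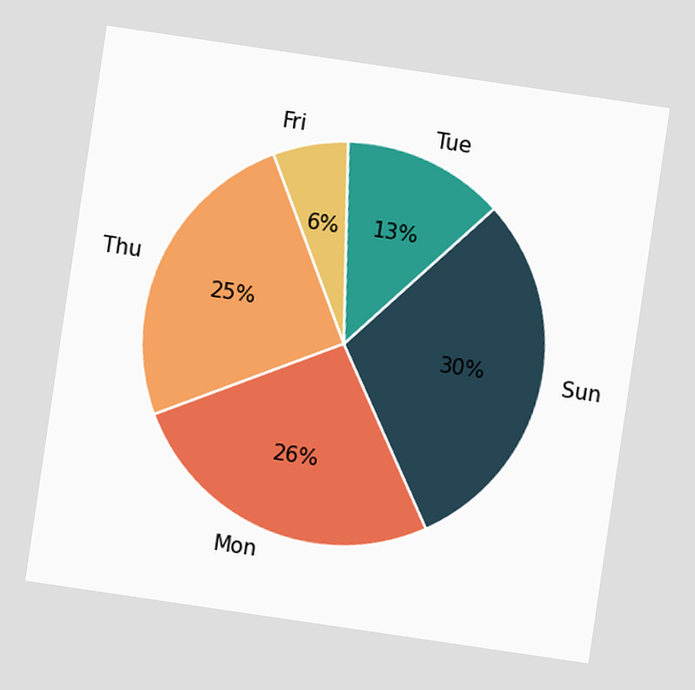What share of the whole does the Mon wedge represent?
The chart is tilted about 8° clockwise. The Mon slice takes up 26% of the pie.

26%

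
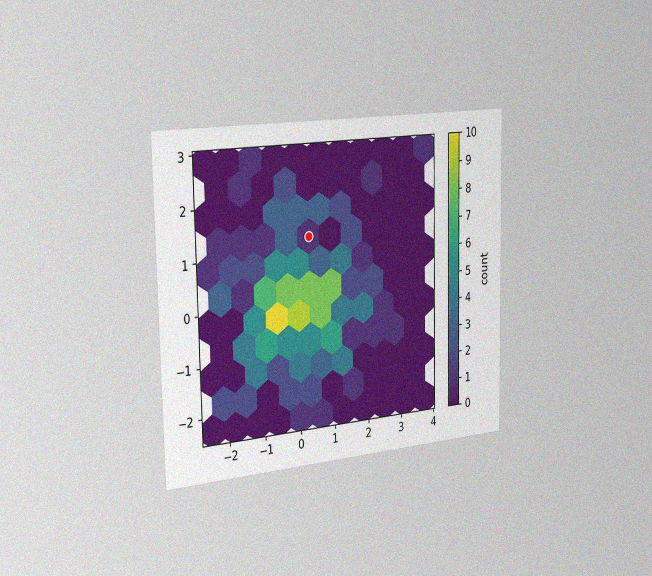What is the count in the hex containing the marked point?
1

The chart is viewed slightly from the left, with some photo noise. The marked hex reads 1 on the colorbar.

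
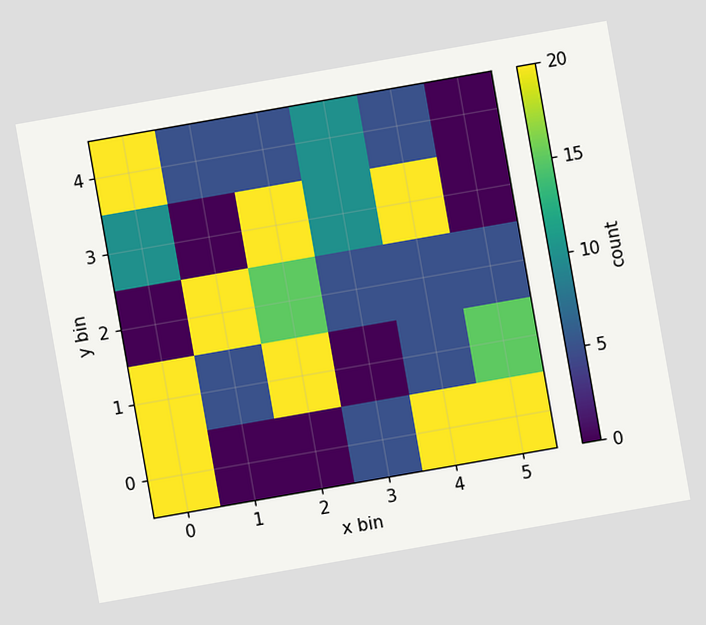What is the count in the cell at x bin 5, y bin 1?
15

The chart is tilted about 10° counter-clockwise. Matching the cell (5, 1) against the colorbar gives 15.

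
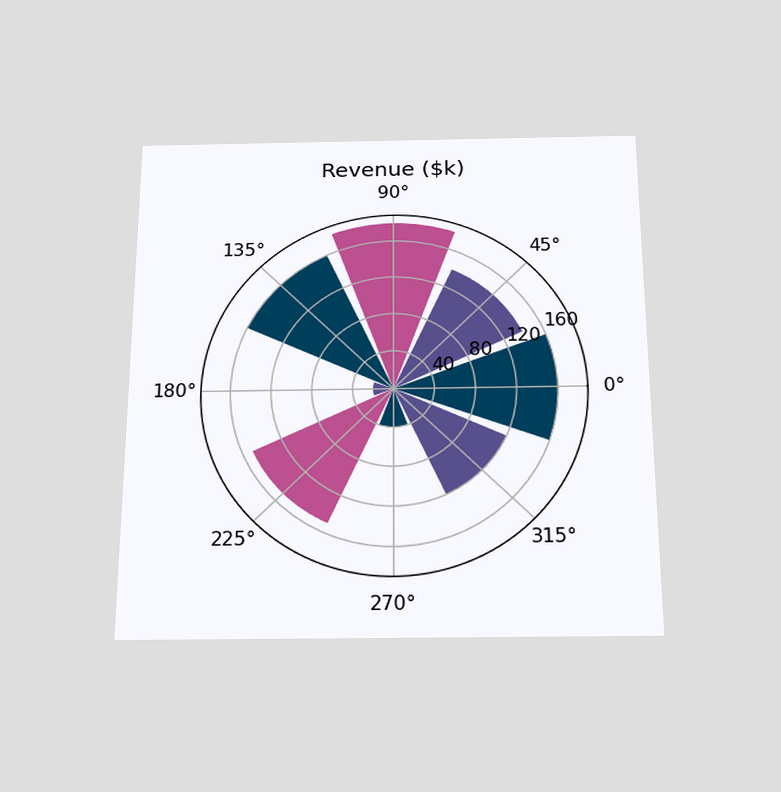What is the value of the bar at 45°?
$140k

The chart is viewed slightly from below. The bar at 45° reaches $140k on the radial axis.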